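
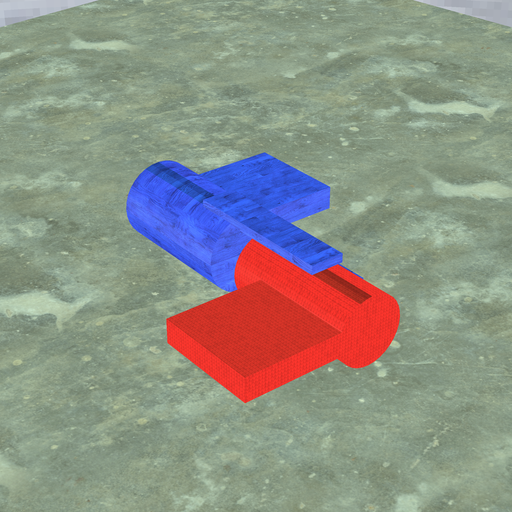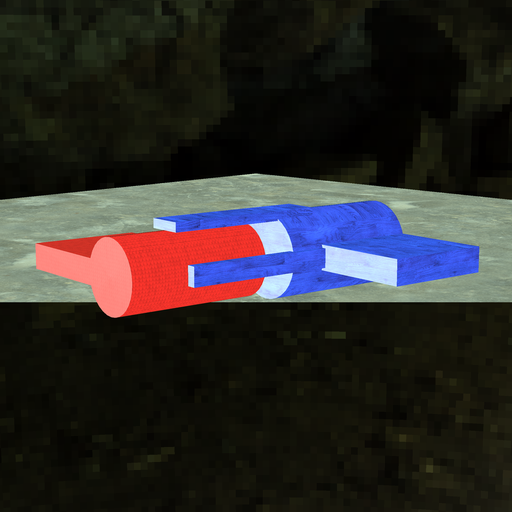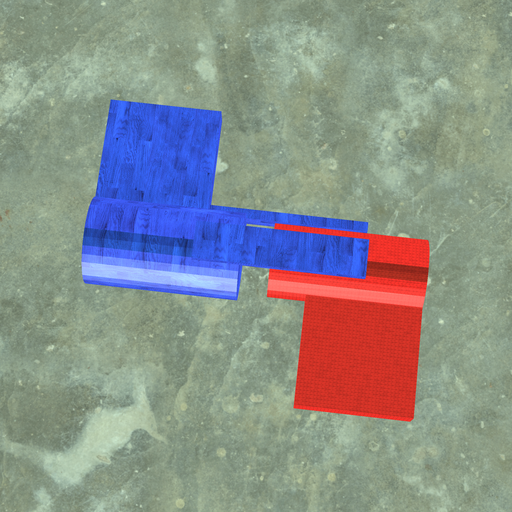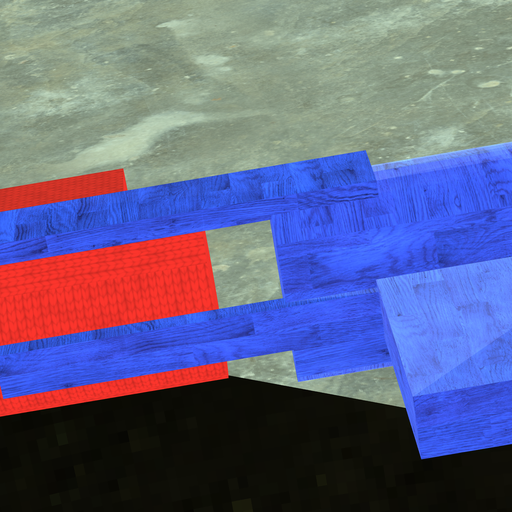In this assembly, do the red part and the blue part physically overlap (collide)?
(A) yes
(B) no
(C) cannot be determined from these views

(B) no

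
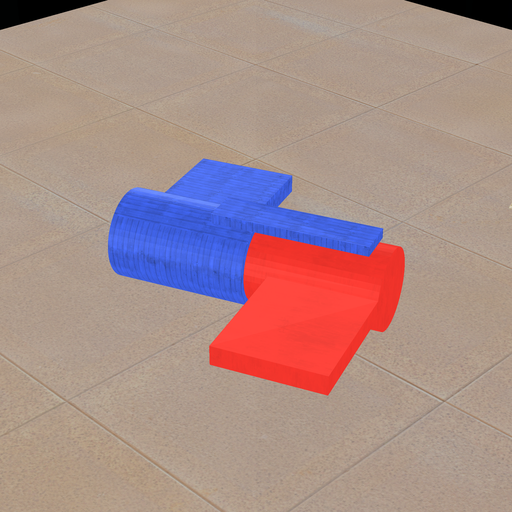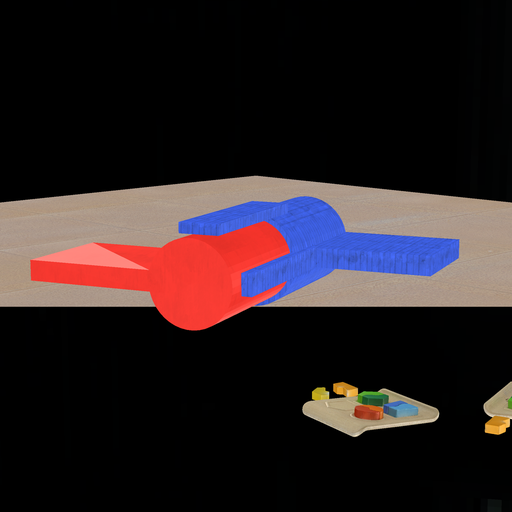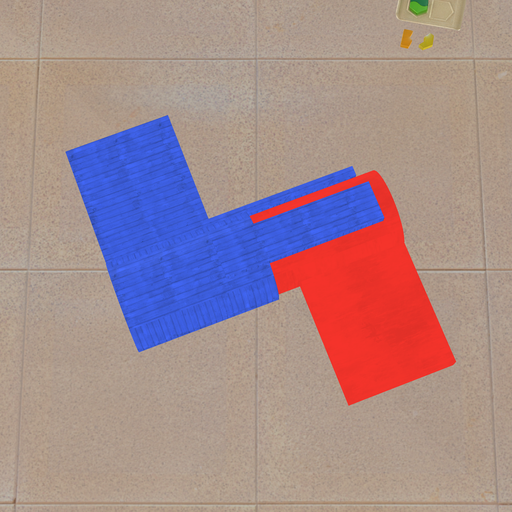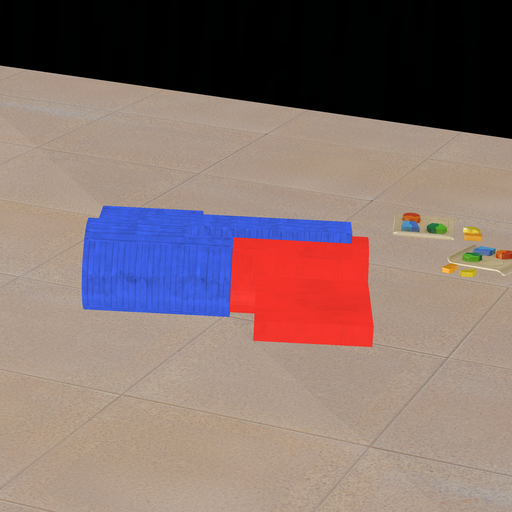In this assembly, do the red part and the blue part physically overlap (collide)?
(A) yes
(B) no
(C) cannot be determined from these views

(A) yes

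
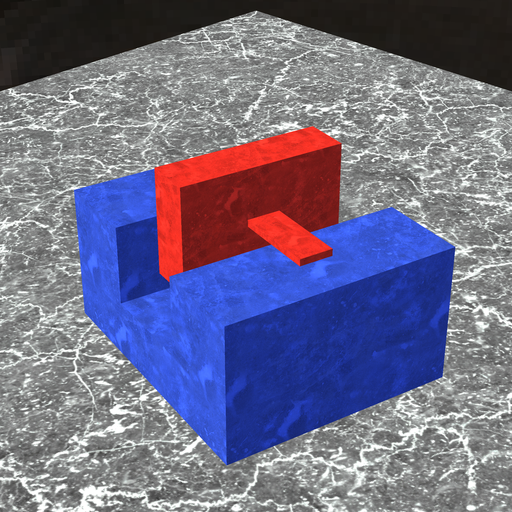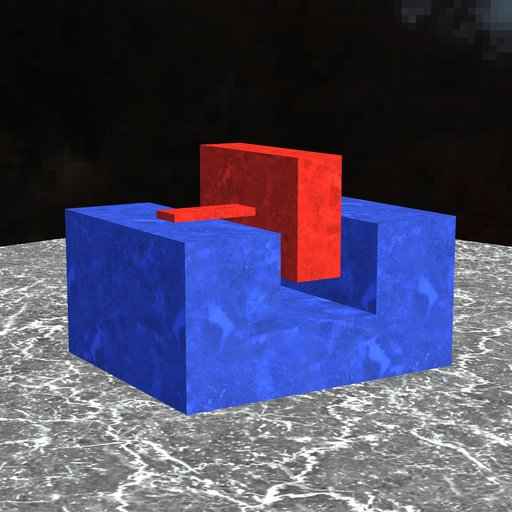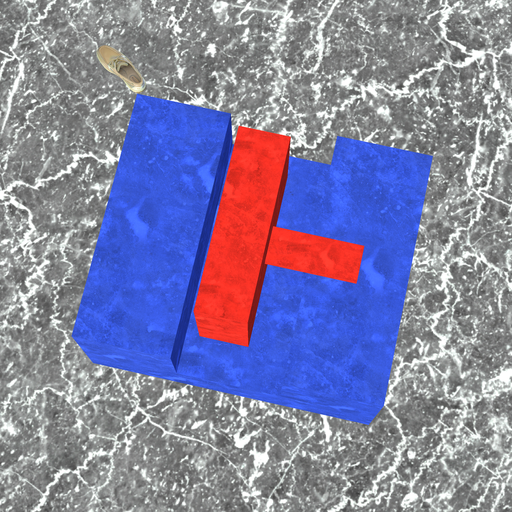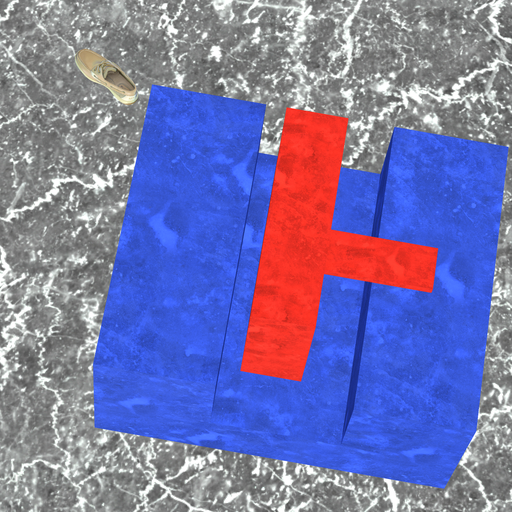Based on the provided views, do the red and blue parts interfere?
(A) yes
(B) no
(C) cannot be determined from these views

(B) no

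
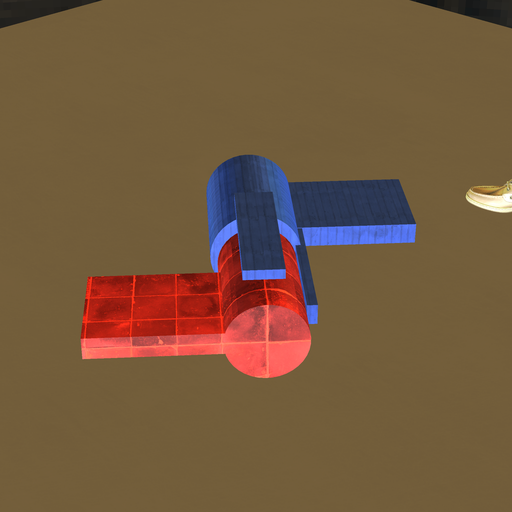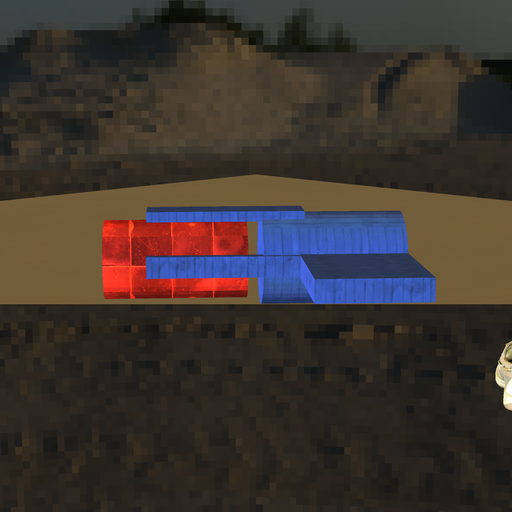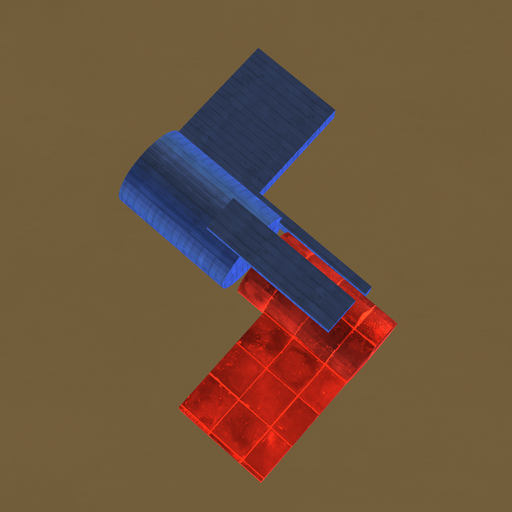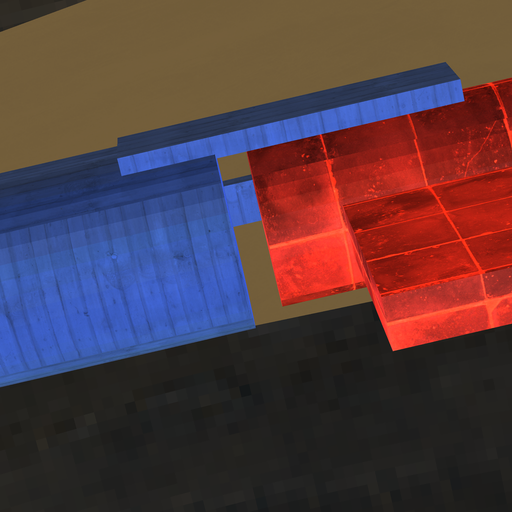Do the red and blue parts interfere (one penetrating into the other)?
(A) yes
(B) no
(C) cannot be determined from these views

(B) no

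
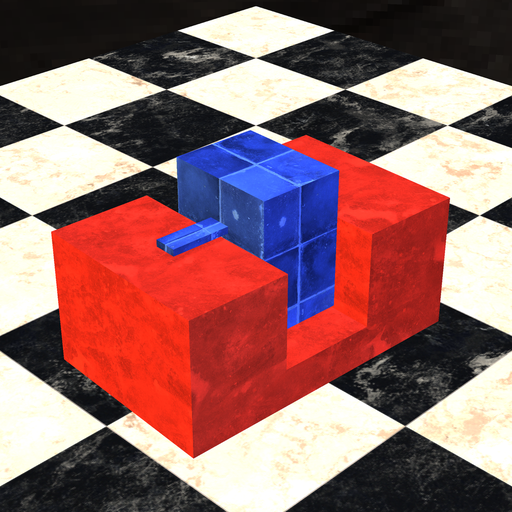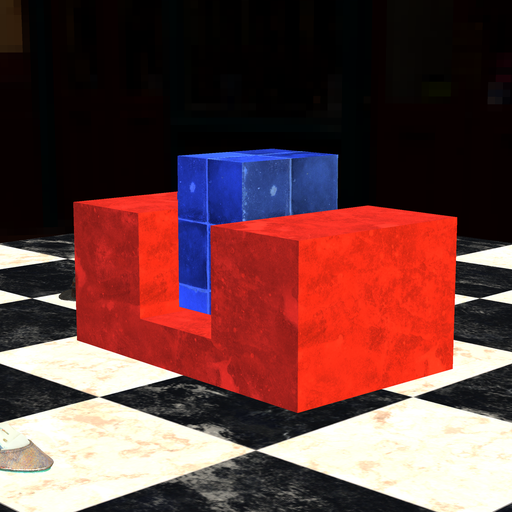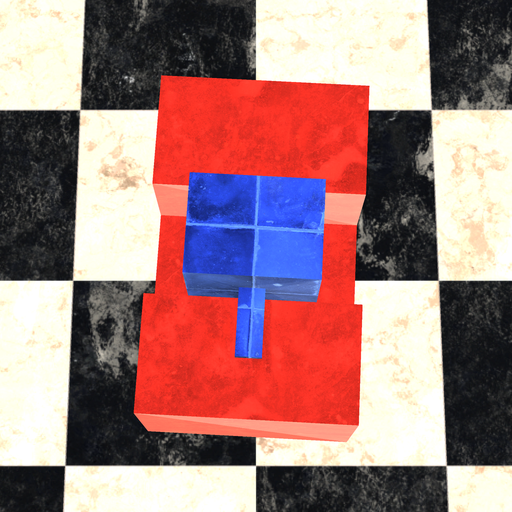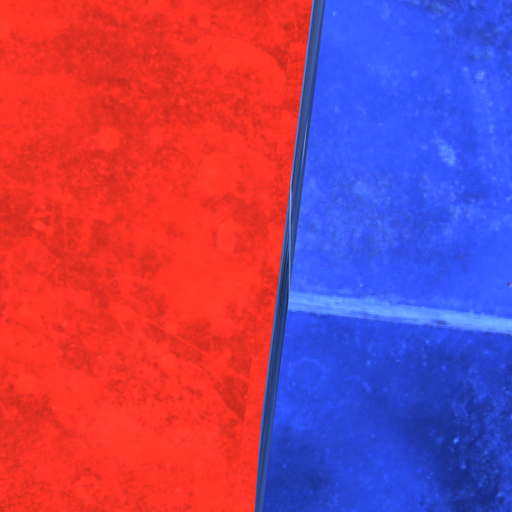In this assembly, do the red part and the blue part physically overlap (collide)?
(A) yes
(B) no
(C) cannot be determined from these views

(B) no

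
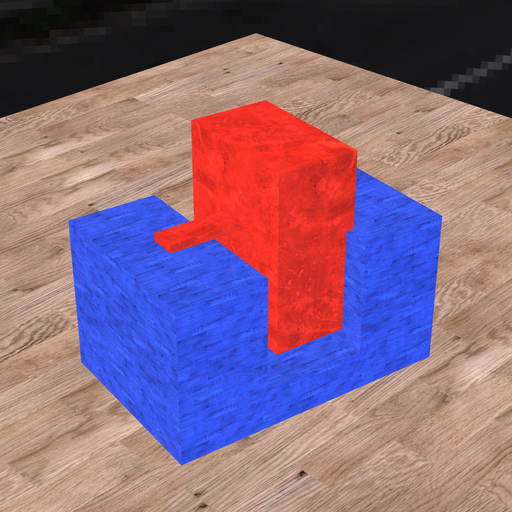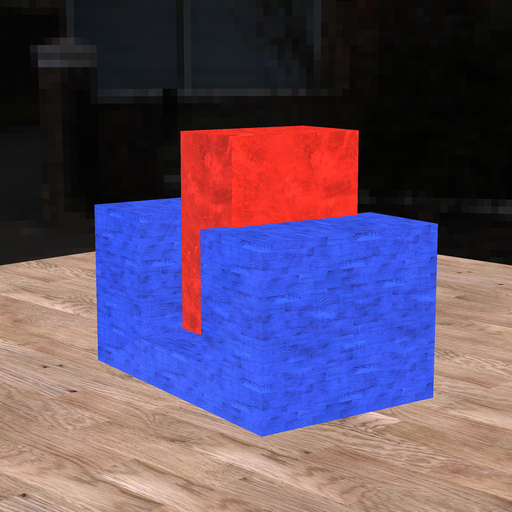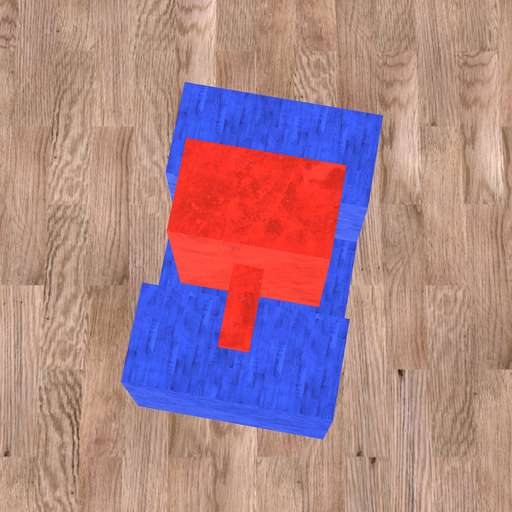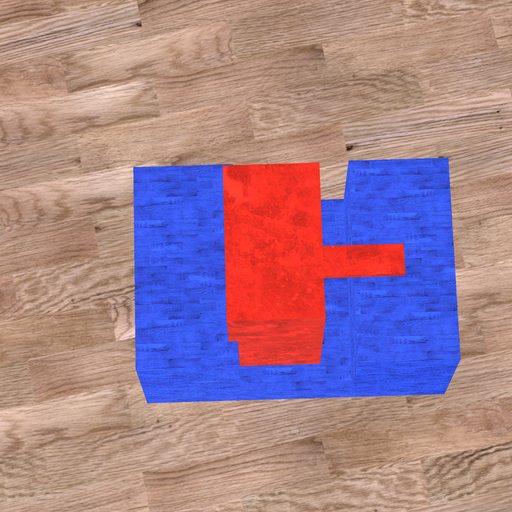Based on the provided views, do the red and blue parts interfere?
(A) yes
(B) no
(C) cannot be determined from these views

(A) yes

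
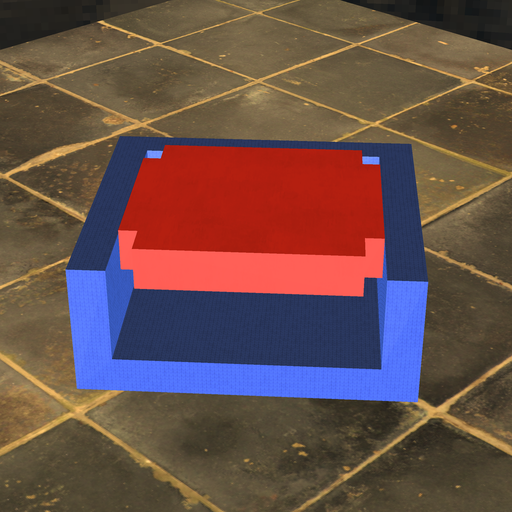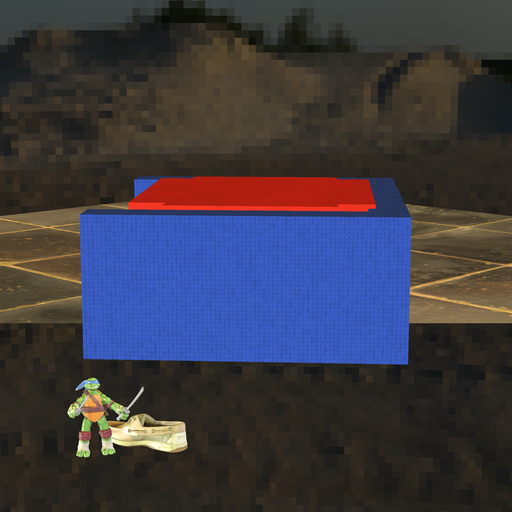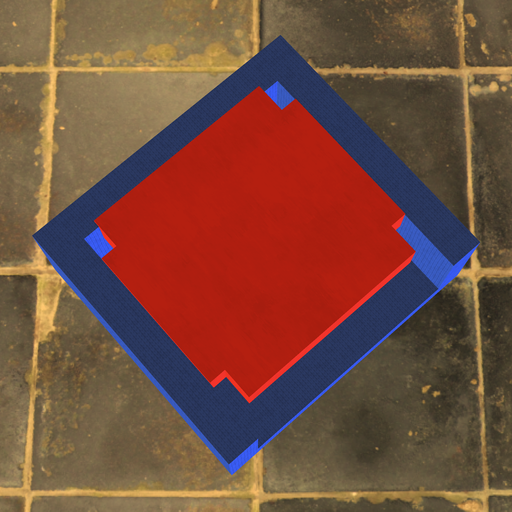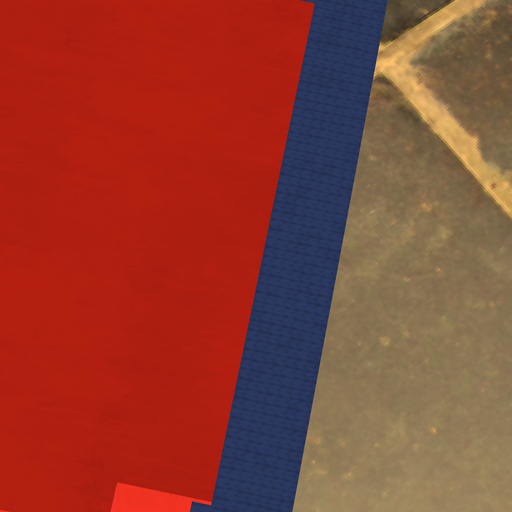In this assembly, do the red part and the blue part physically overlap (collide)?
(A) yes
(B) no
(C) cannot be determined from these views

(A) yes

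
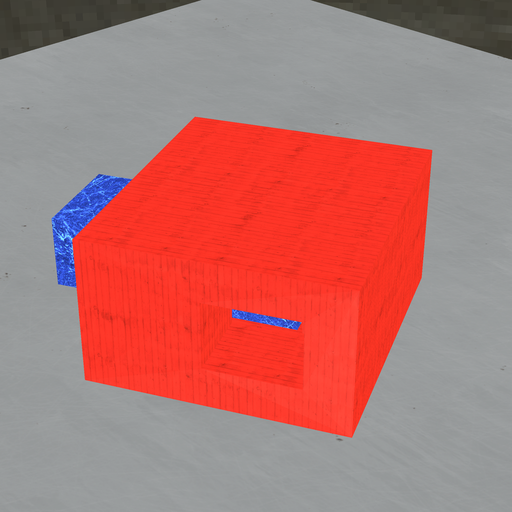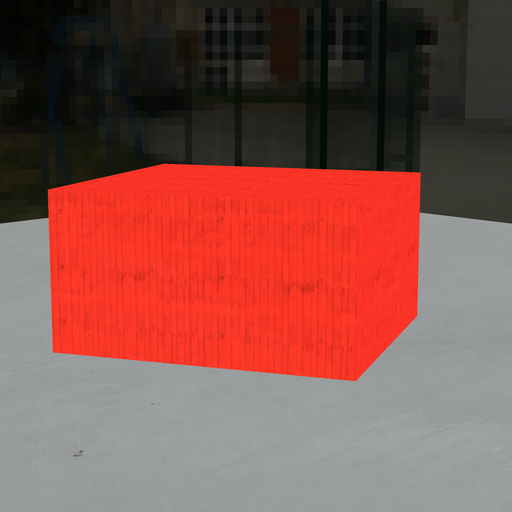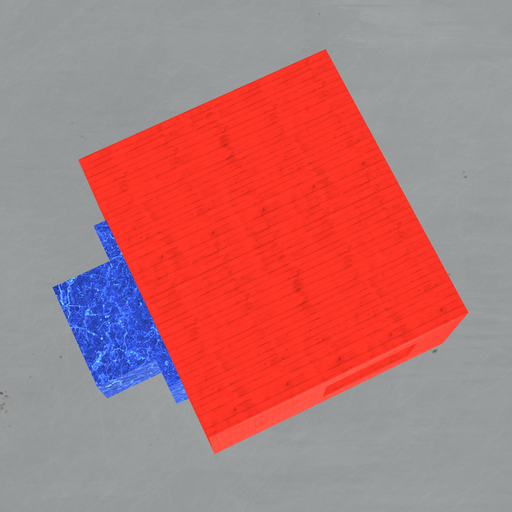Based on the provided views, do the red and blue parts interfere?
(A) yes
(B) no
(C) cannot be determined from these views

(C) cannot be determined from these views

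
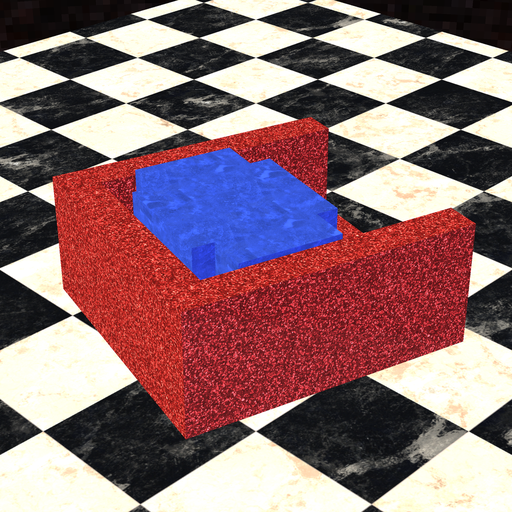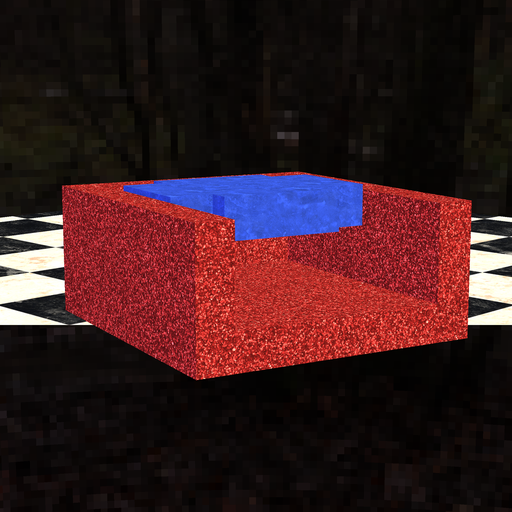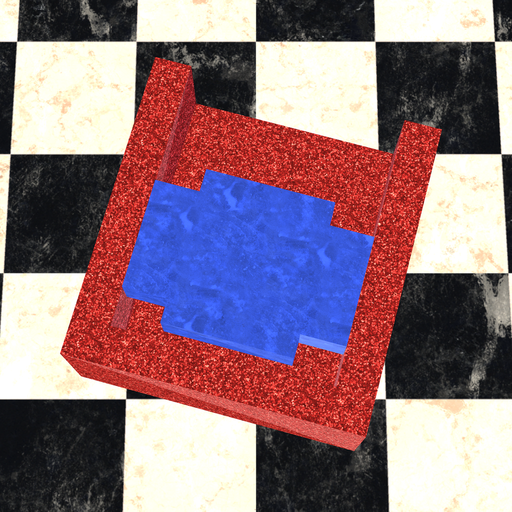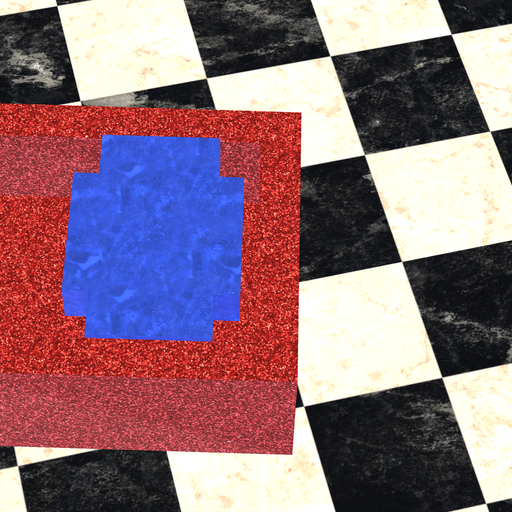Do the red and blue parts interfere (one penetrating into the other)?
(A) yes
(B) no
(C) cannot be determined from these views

(B) no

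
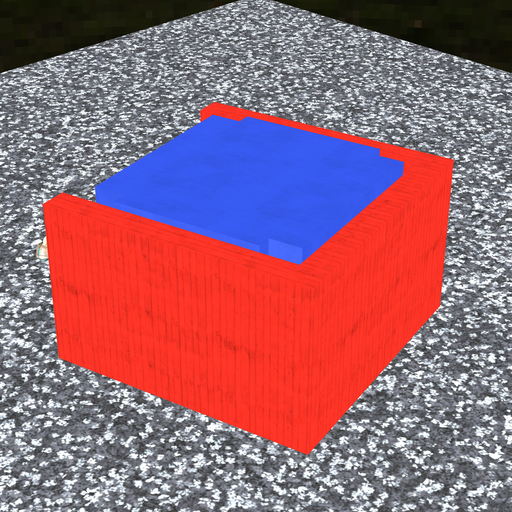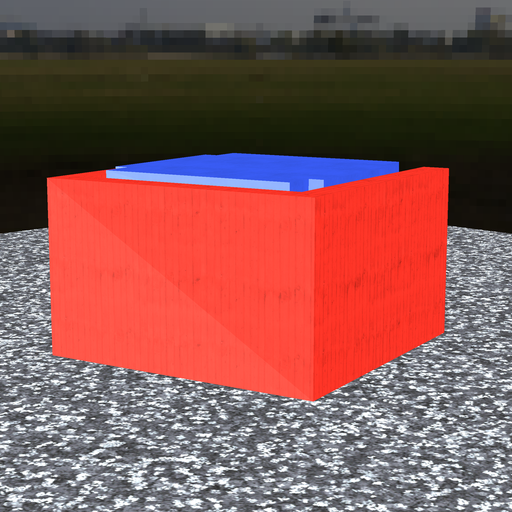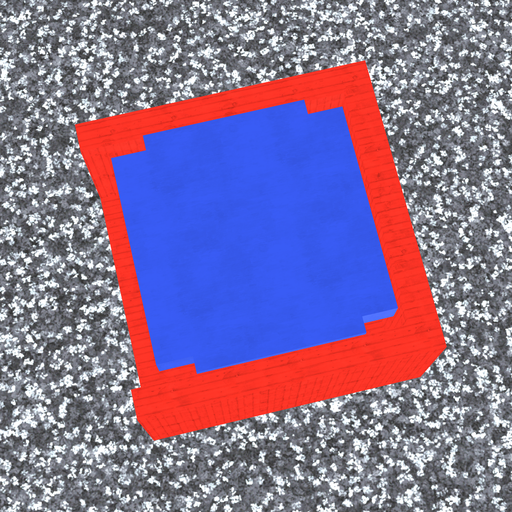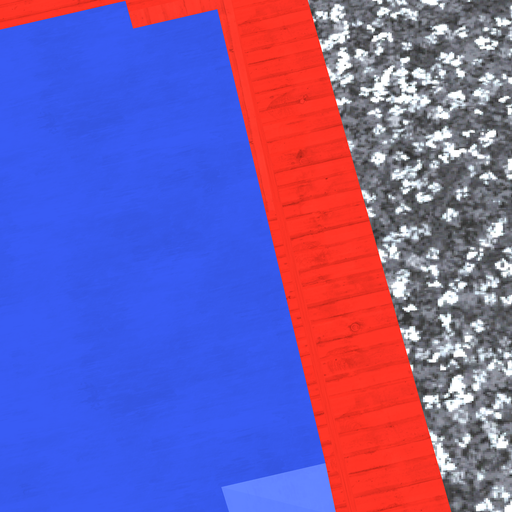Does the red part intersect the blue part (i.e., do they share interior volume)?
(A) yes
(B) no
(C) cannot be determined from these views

(B) no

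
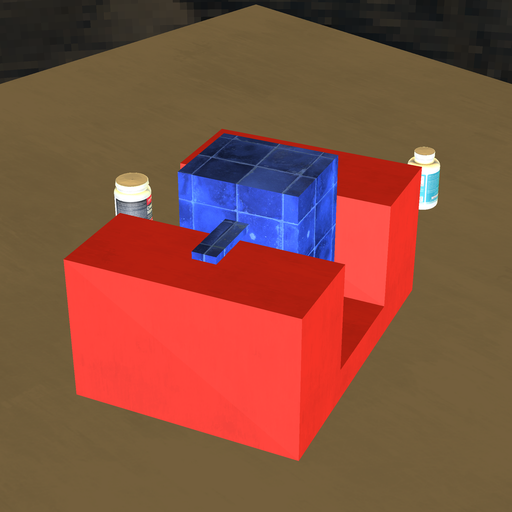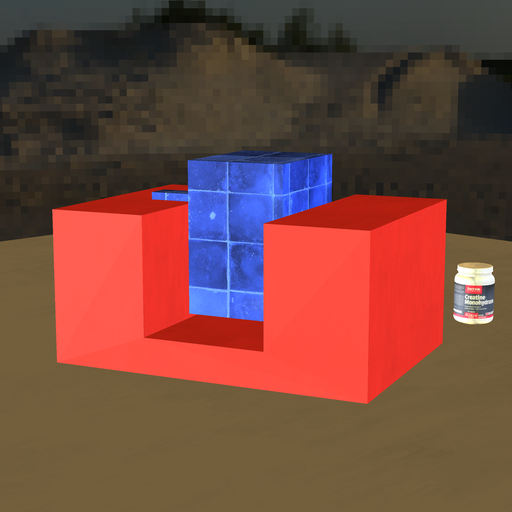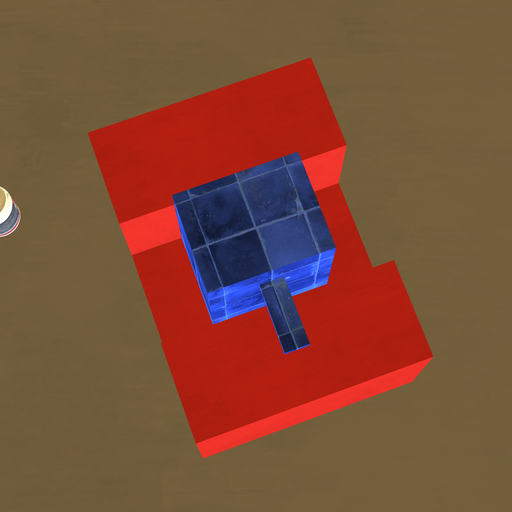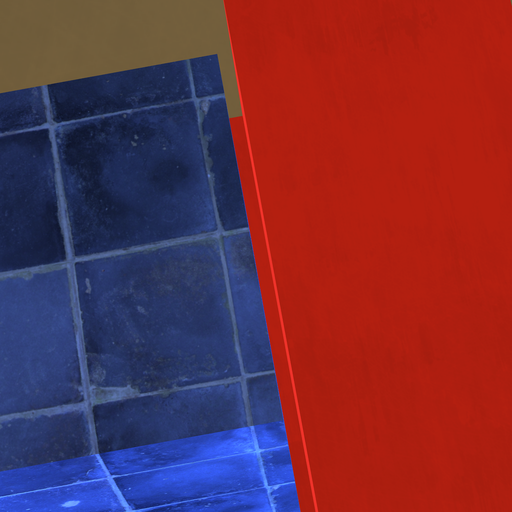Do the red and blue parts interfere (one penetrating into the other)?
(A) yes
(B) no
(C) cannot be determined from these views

(B) no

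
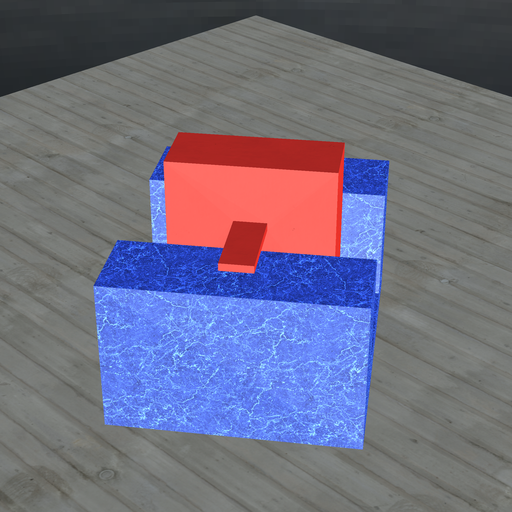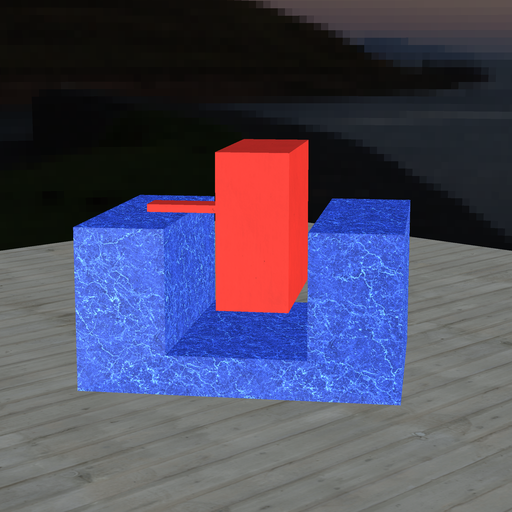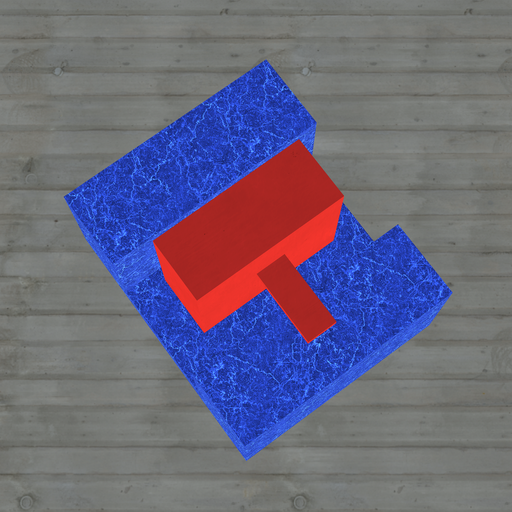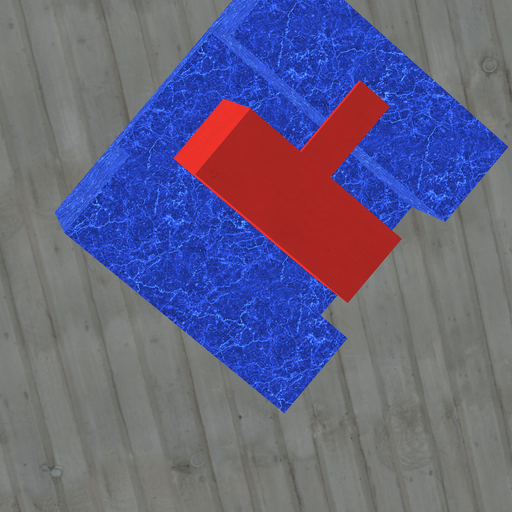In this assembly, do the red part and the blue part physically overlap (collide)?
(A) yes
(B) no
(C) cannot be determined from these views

(B) no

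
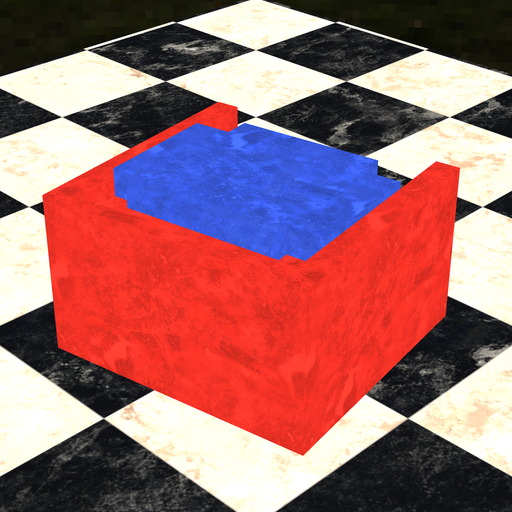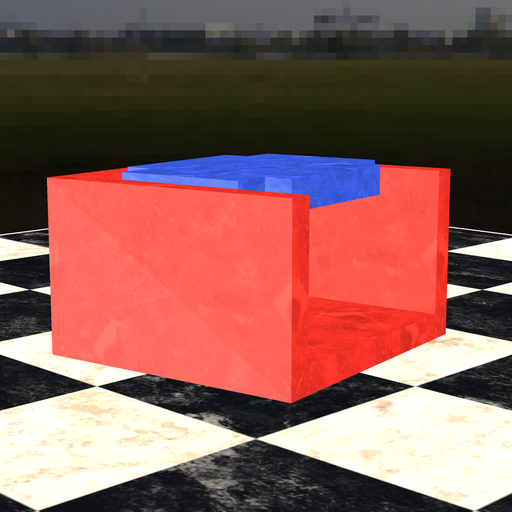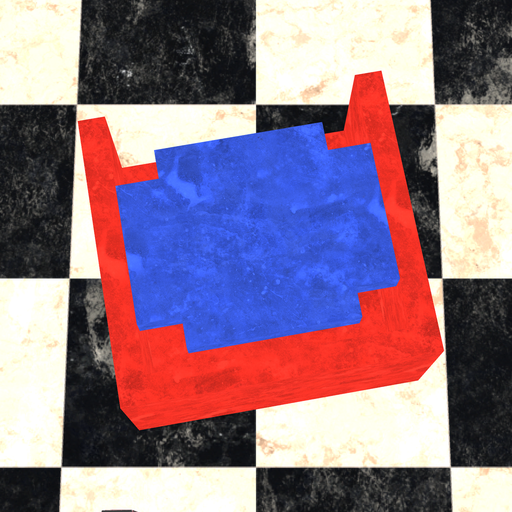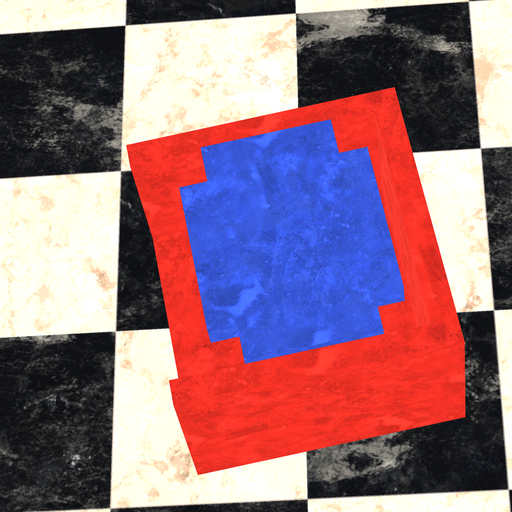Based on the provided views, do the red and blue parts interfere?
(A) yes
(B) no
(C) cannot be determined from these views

(B) no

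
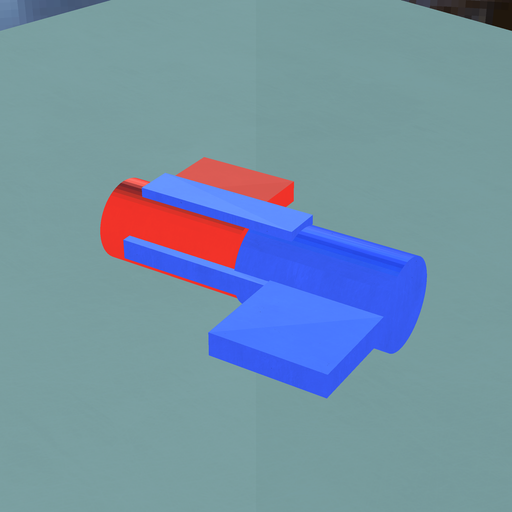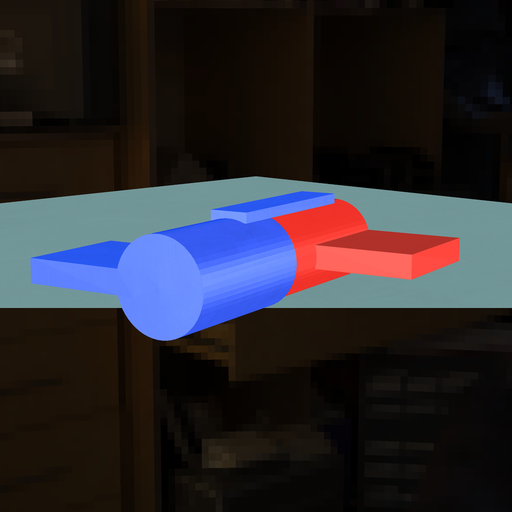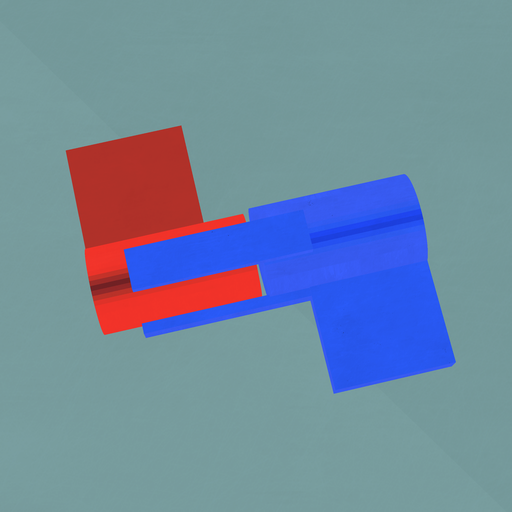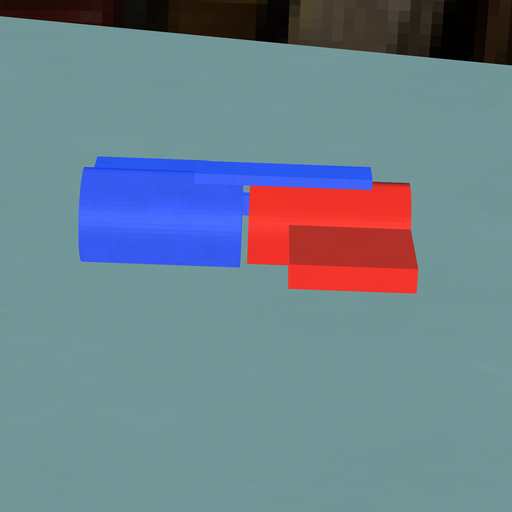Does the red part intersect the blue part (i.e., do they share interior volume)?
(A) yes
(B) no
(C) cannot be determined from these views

(B) no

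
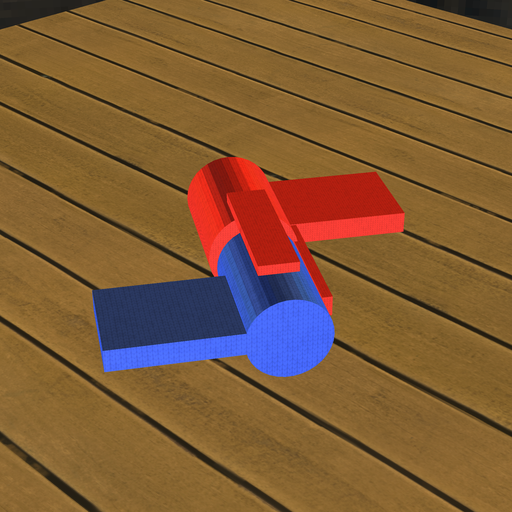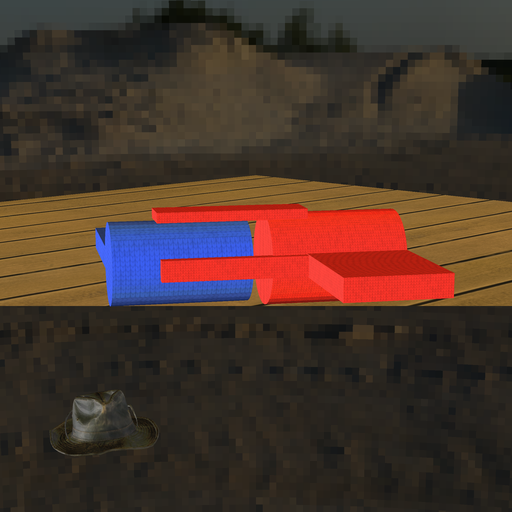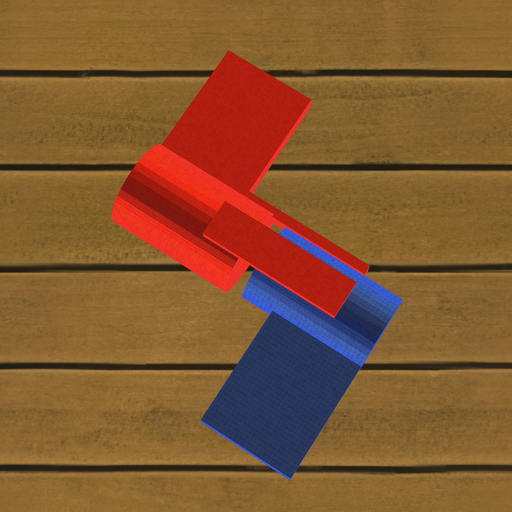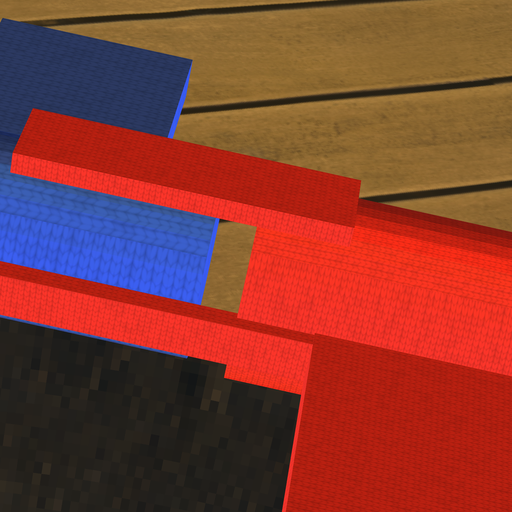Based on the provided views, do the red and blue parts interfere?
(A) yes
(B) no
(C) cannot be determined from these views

(B) no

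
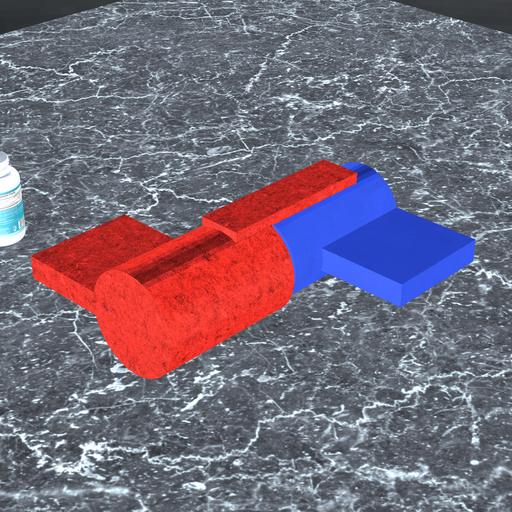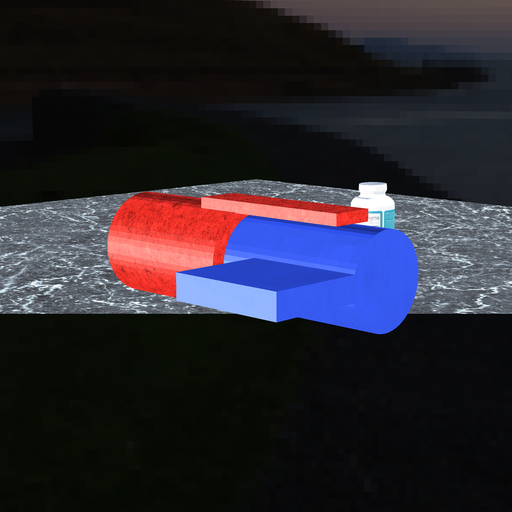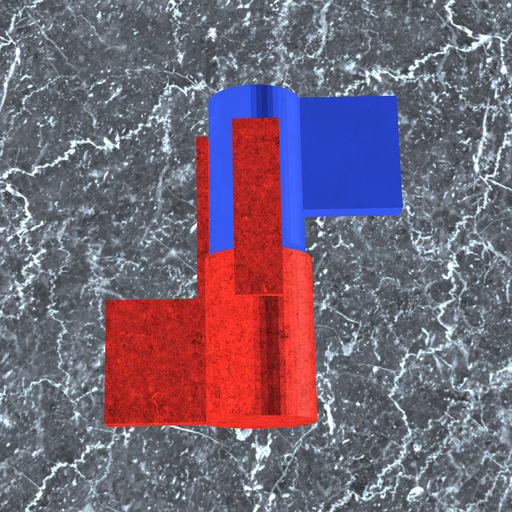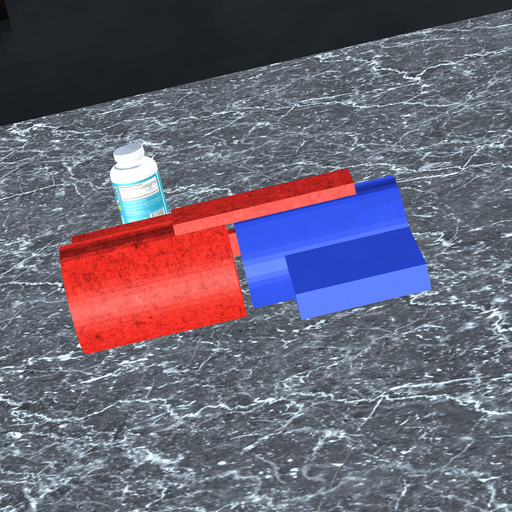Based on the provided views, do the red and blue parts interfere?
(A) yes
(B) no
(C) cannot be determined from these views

(B) no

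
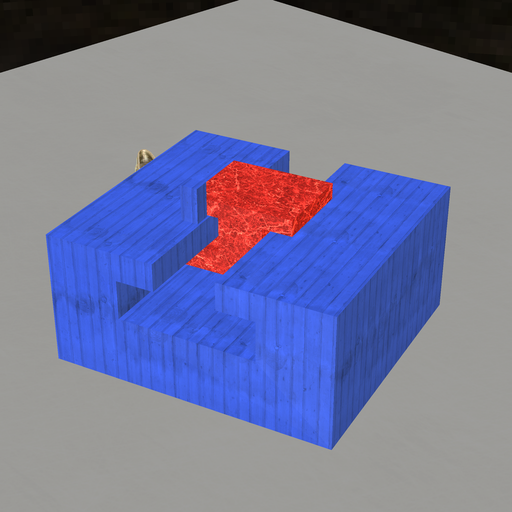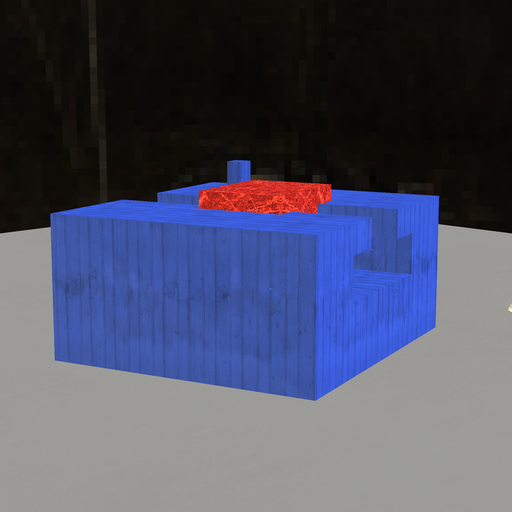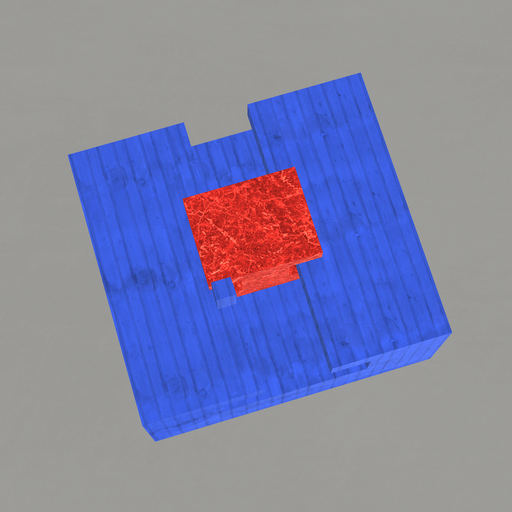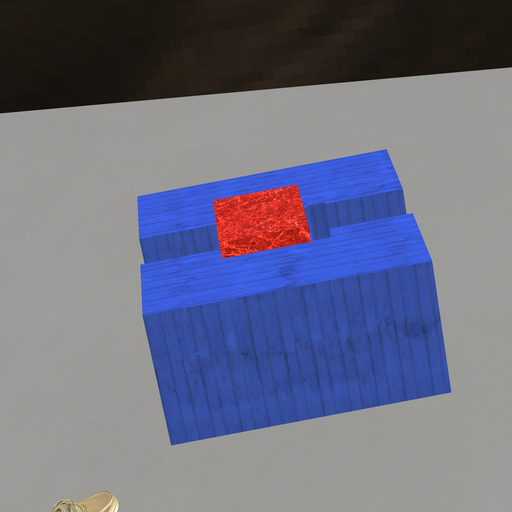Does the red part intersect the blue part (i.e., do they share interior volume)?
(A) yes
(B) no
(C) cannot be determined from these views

(B) no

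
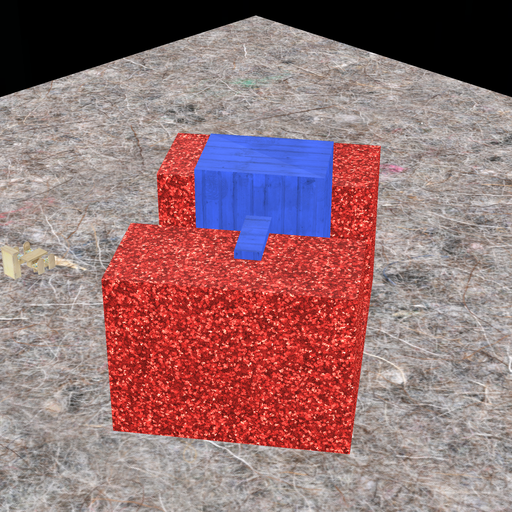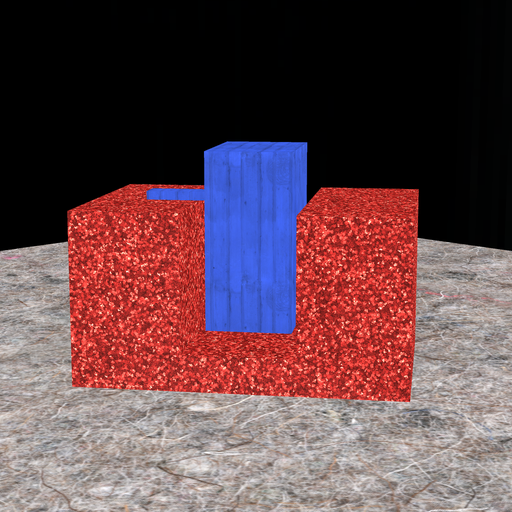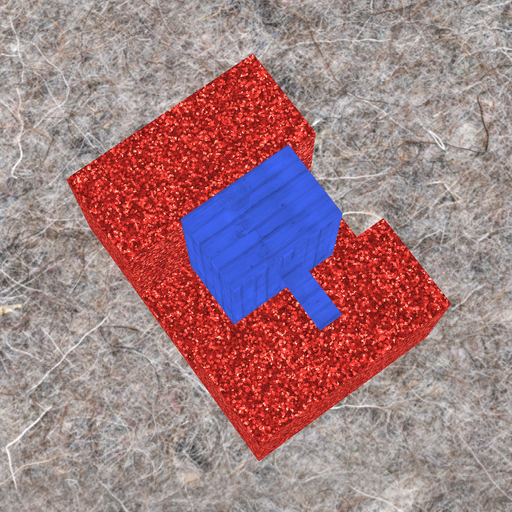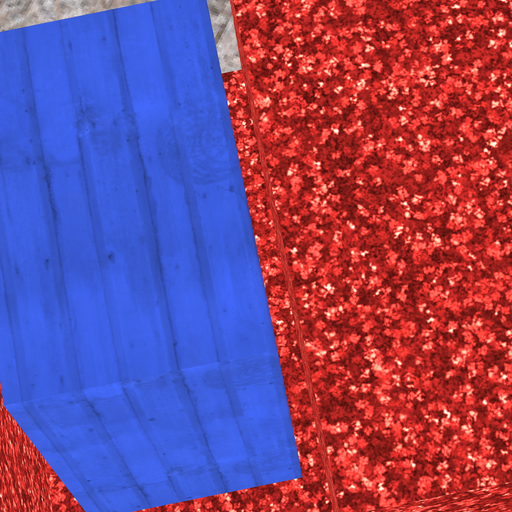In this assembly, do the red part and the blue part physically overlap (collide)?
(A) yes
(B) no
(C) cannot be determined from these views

(B) no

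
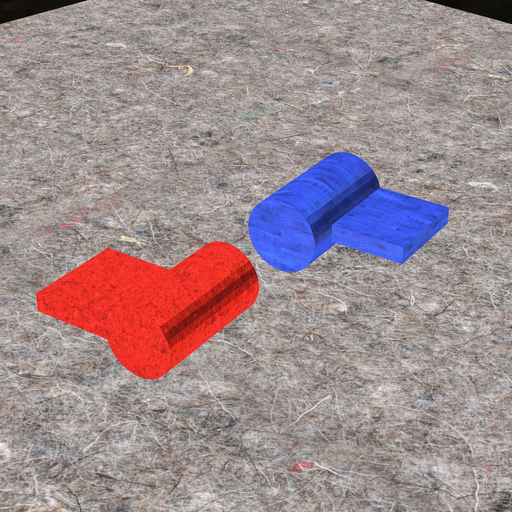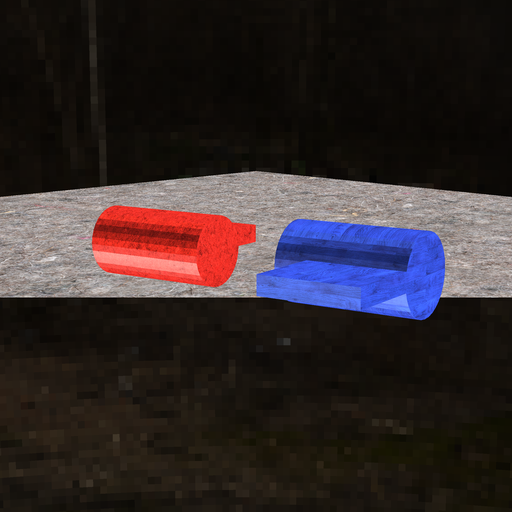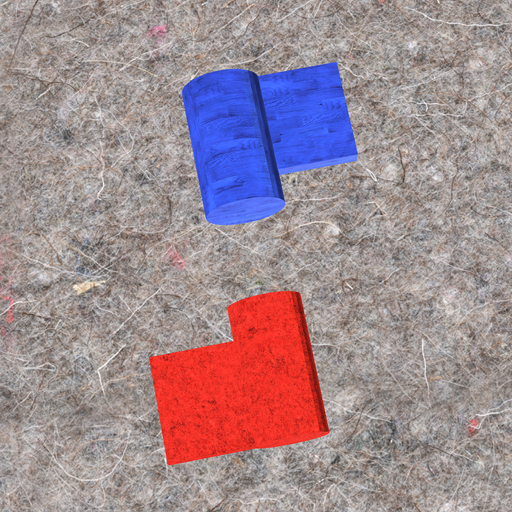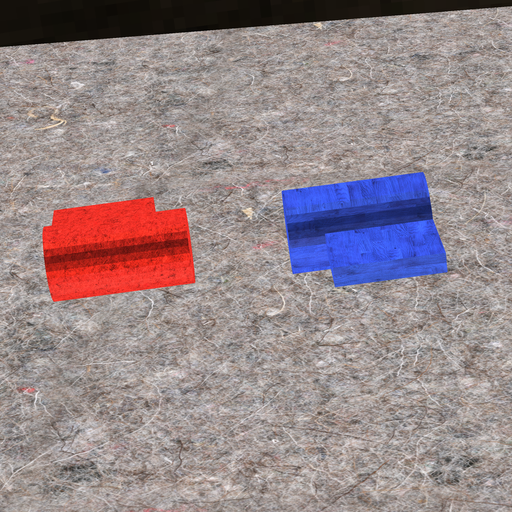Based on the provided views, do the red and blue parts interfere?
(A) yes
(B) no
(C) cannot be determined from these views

(B) no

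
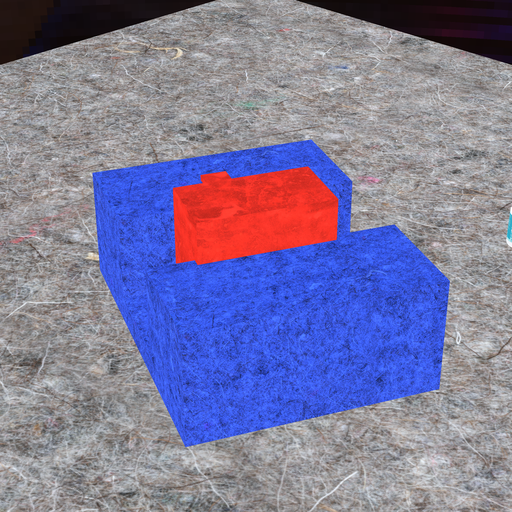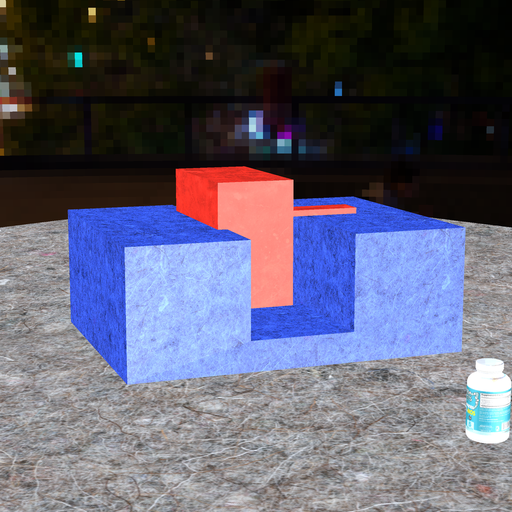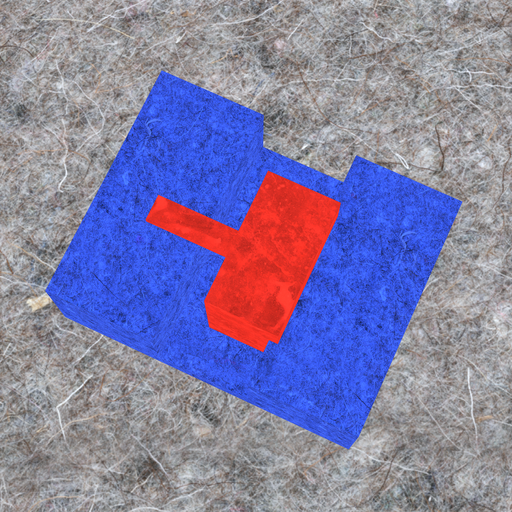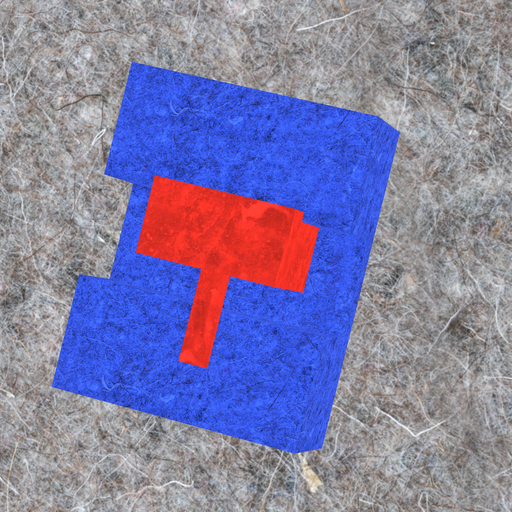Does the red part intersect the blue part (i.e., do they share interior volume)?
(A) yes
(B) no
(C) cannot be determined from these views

(A) yes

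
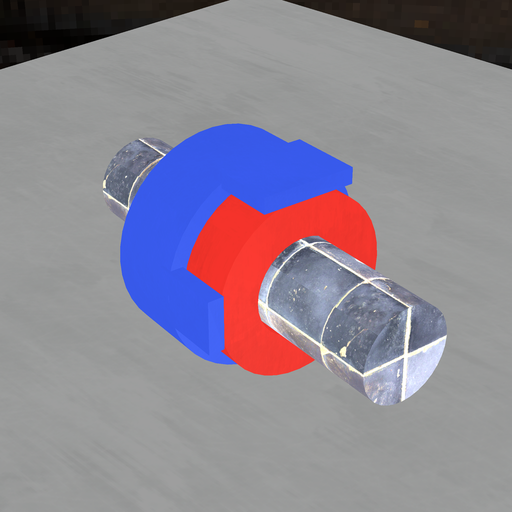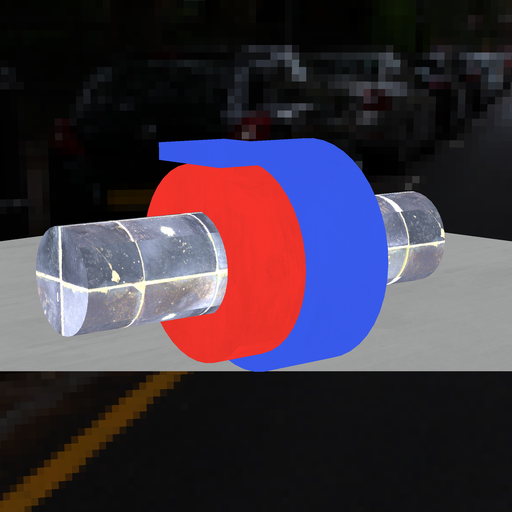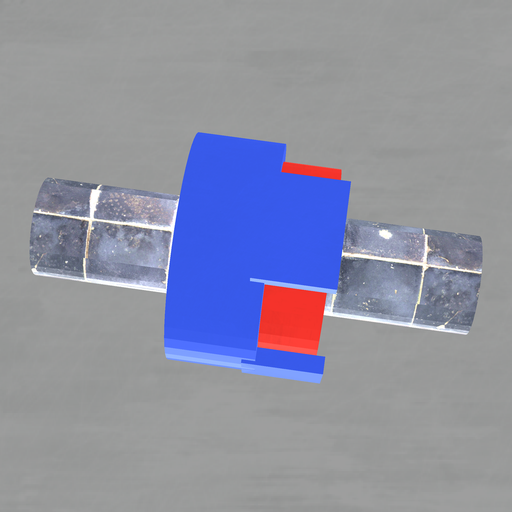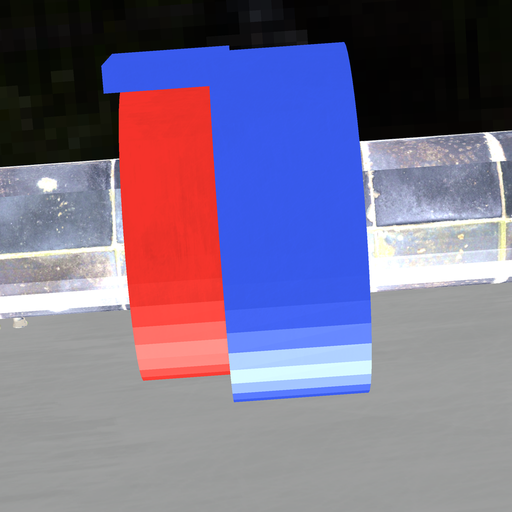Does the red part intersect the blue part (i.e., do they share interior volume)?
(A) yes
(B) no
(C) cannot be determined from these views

(A) yes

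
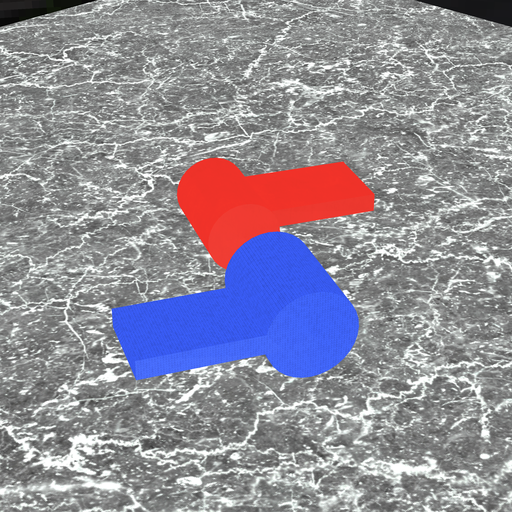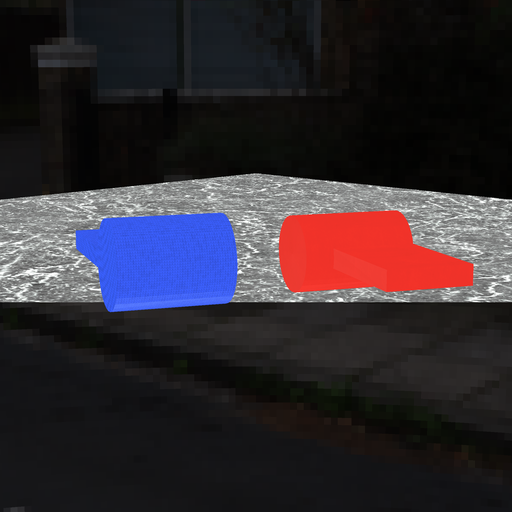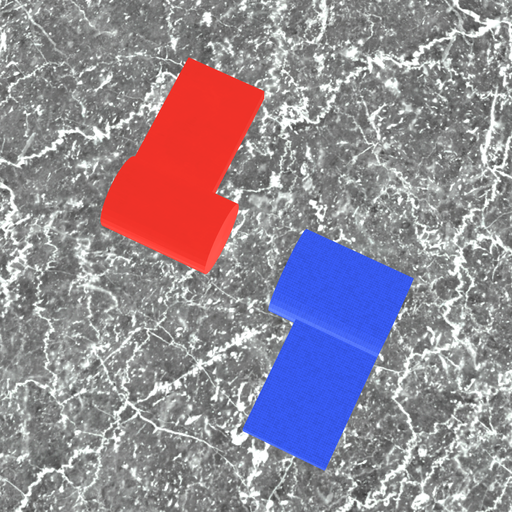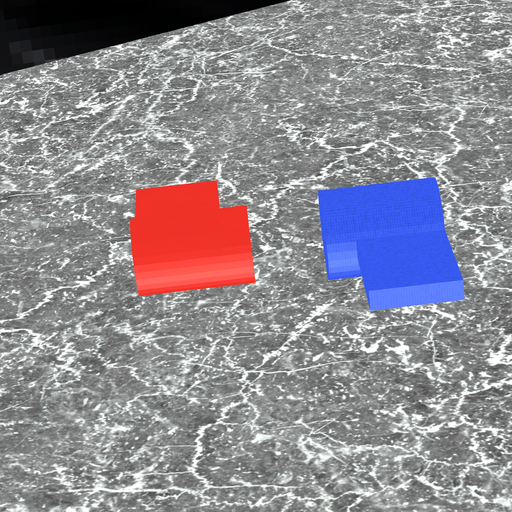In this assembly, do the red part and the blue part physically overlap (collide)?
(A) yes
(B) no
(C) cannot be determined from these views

(B) no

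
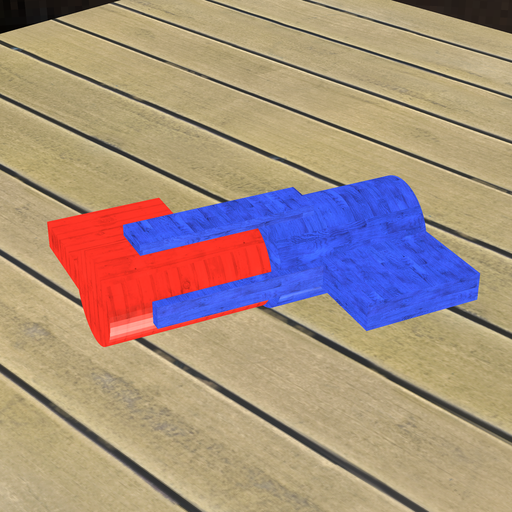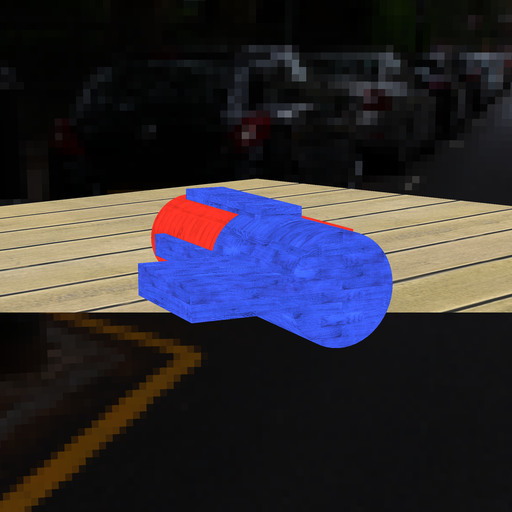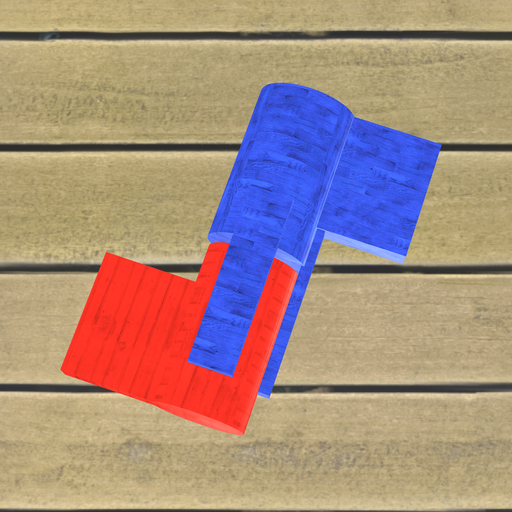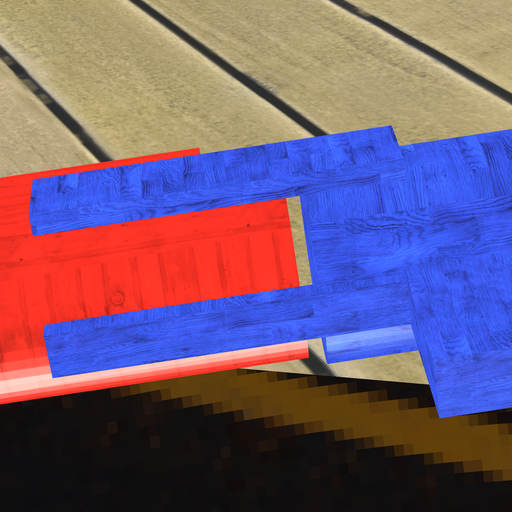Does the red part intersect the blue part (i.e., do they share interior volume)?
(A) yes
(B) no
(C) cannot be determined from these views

(B) no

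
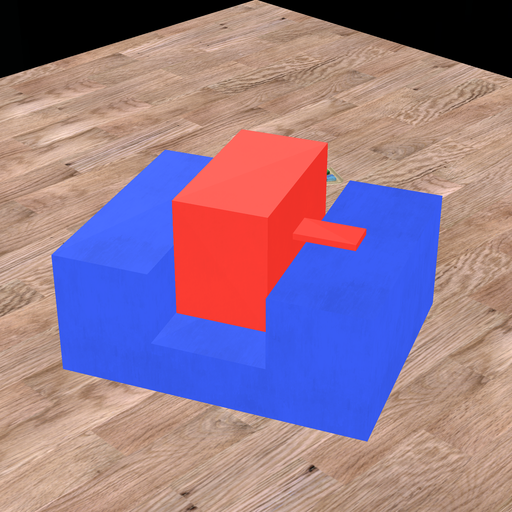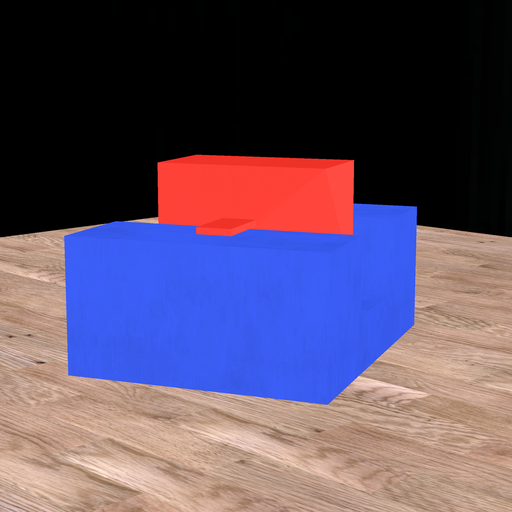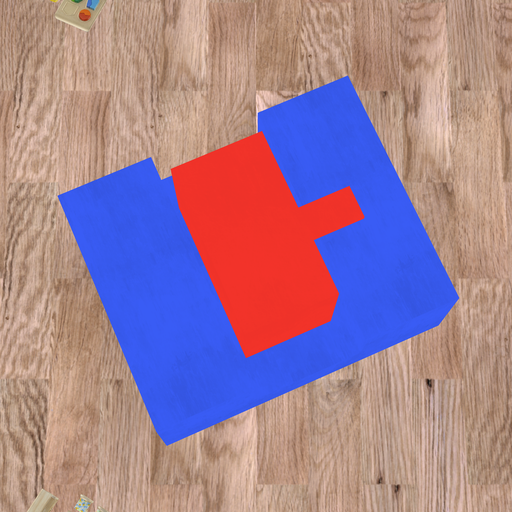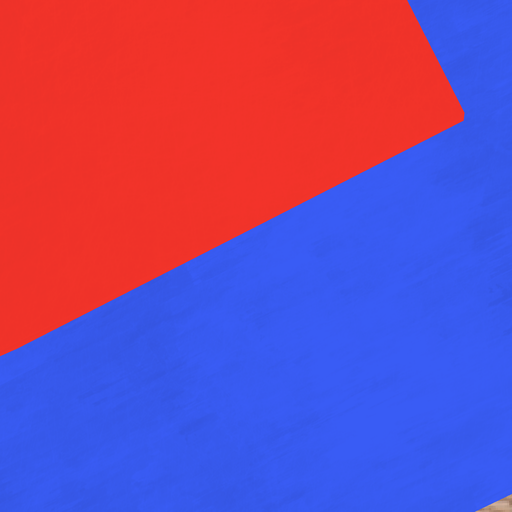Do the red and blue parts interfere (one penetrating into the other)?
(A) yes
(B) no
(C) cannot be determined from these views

(B) no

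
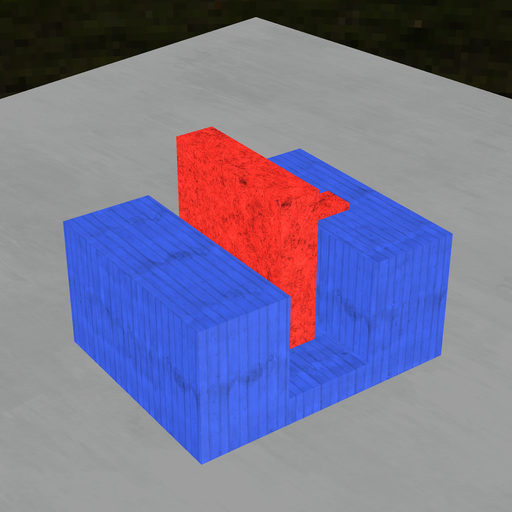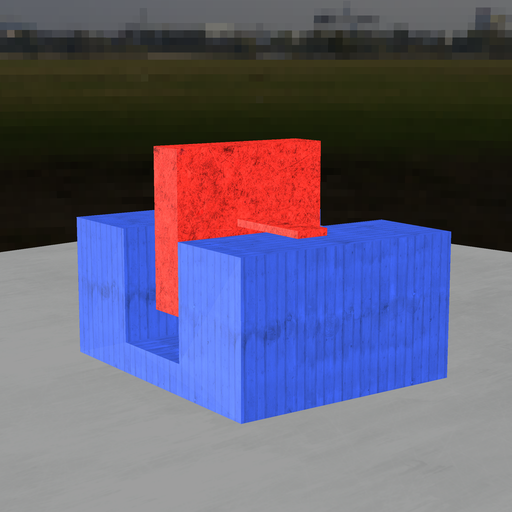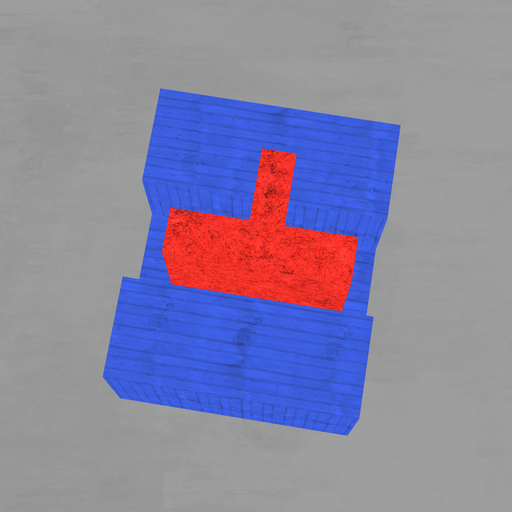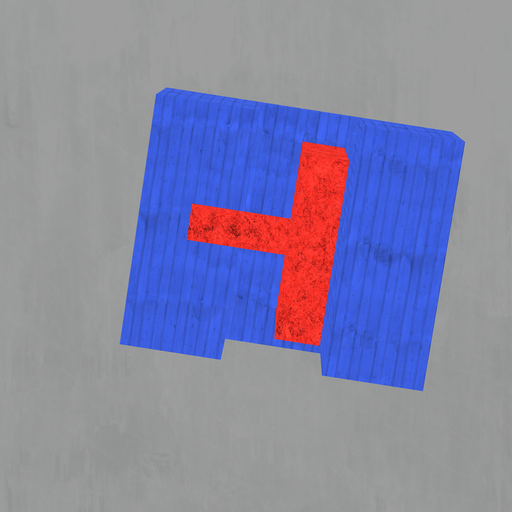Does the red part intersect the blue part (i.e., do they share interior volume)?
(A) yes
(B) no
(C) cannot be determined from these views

(B) no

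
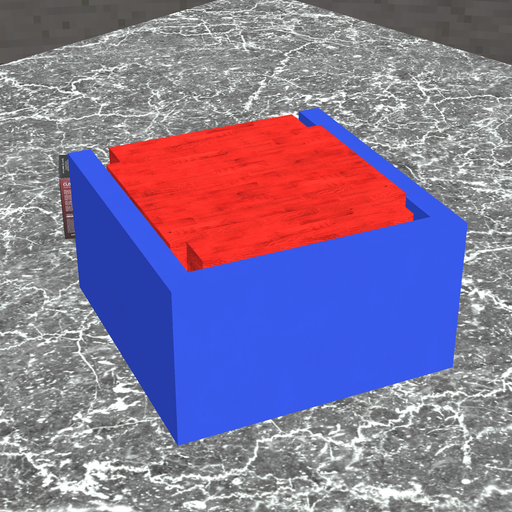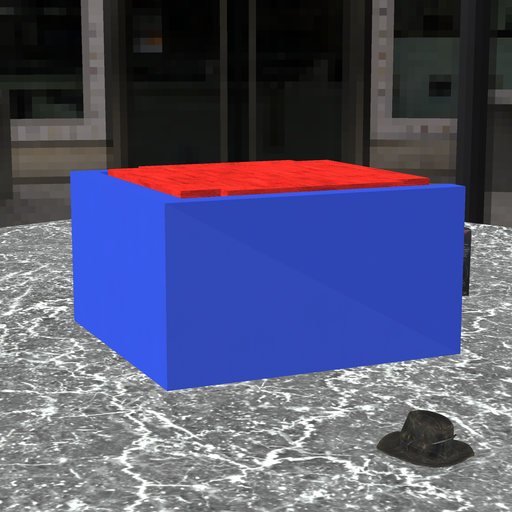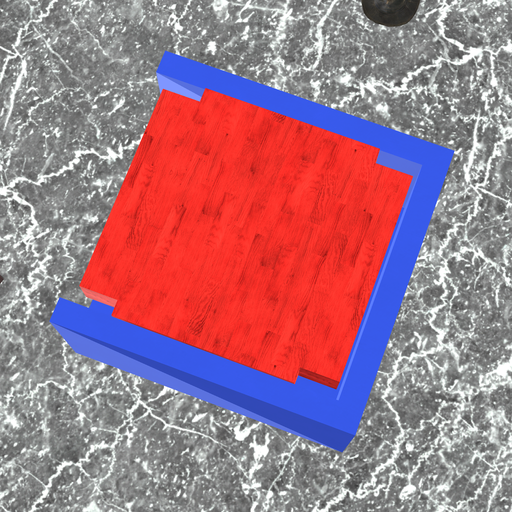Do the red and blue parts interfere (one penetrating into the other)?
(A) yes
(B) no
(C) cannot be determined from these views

(B) no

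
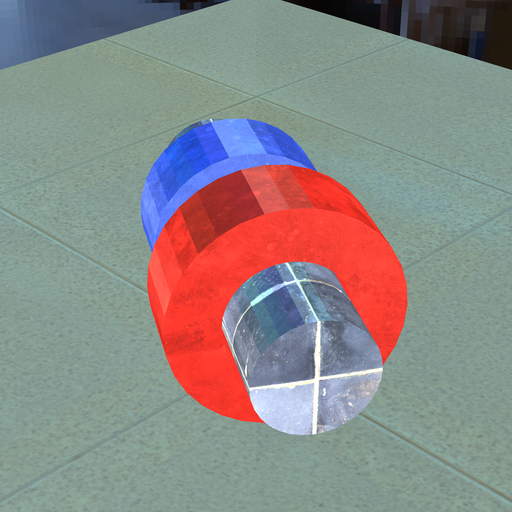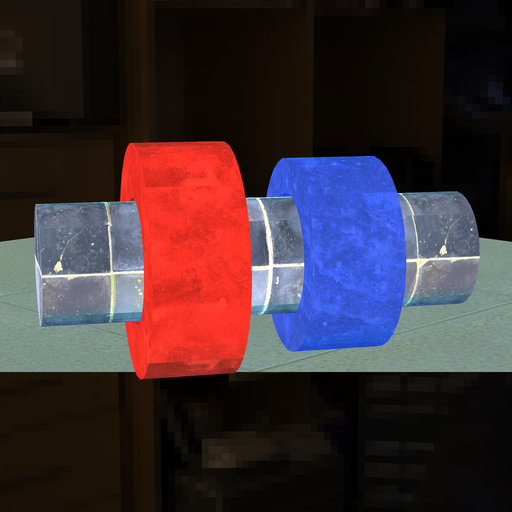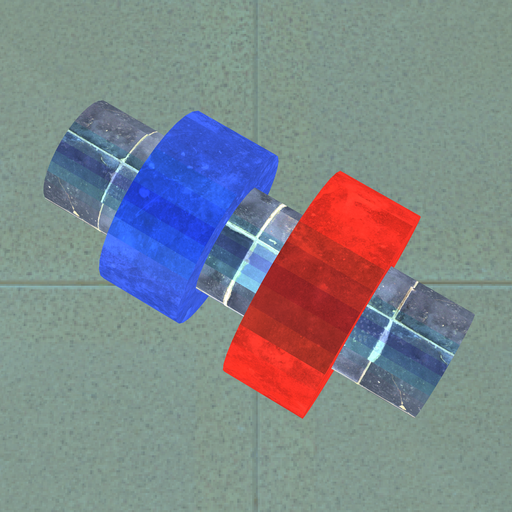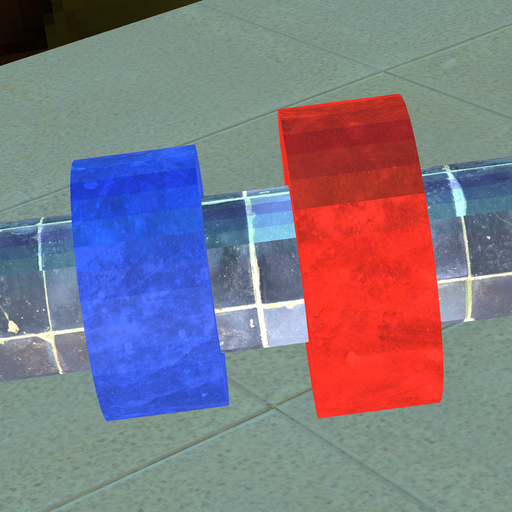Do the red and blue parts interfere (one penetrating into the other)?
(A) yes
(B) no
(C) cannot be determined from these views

(B) no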